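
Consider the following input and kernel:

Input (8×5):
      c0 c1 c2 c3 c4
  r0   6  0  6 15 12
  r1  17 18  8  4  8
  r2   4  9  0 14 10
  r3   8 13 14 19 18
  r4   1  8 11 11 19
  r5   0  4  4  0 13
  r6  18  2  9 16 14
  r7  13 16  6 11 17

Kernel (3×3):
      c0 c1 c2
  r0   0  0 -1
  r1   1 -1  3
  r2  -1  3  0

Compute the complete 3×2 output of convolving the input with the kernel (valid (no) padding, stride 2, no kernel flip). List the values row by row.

40 58
60 61
-15 63

Output[0,0]: The receptive field on the input at this output position is [6 0 6 / 17 18 8 / 4 9 0]. Elementwise product with the kernel and sum: 6·-1 + 17·1 + 18·-1 + 8·3 + 4·-1 + 9·3.
Output[0,1]: The receptive field on the input at this output position is [6 15 12 / 8 4 8 / 0 14 10]. Elementwise product with the kernel and sum: 12·-1 + 8·1 + 4·-1 + 8·3 + 0·-1 + 14·3.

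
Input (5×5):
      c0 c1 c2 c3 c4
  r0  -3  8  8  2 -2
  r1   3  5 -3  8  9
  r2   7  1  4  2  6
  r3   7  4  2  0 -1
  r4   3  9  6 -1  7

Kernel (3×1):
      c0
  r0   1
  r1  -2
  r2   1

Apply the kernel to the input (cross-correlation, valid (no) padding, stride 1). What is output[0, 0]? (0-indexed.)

The receptive field on the input at this output position is [-3 / 3 / 7]. Elementwise product with the kernel and sum: -3·1 + 3·-2 + 7·1.

-2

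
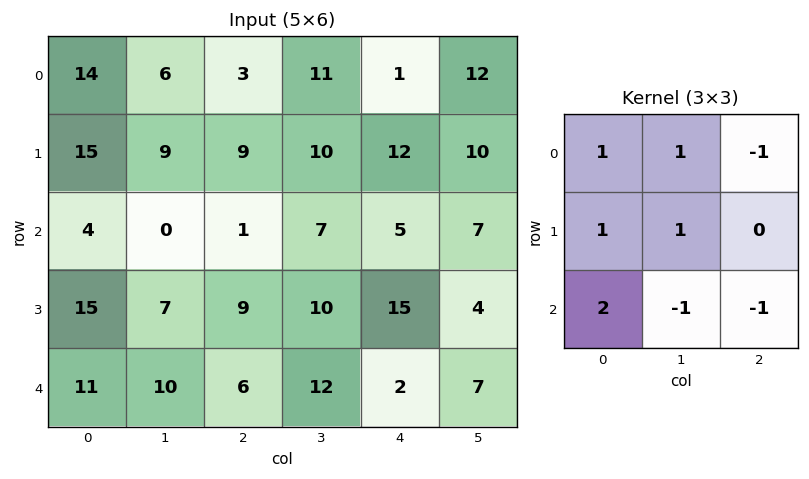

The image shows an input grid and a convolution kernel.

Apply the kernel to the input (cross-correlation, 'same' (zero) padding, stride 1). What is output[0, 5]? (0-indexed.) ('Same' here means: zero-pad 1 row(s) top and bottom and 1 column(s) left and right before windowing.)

The receptive field on the zero-padded input at this output position is [0 0 0 / 1 12 0 / 12 10 0]. Elementwise product with the kernel and sum: 0·1 + 0·1 + 0·-1 + 1·1 + 12·1 + 12·2 + 10·-1 + 0·-1.

27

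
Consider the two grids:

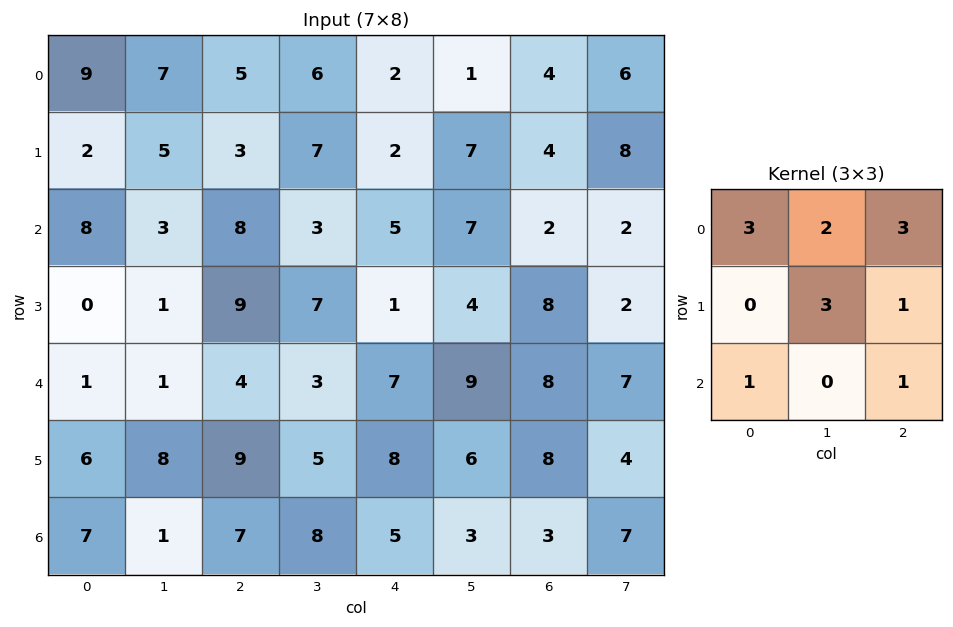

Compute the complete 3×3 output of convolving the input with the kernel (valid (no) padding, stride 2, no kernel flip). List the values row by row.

90 69 52
71 78 70
64 74 97

Output[0,0]: The receptive field on the input at this output position is [9 7 5 / 2 5 3 / 8 3 8]. Elementwise product with the kernel and sum: 9·3 + 7·2 + 5·3 + 5·3 + 3·1 + 8·1 + 8·1.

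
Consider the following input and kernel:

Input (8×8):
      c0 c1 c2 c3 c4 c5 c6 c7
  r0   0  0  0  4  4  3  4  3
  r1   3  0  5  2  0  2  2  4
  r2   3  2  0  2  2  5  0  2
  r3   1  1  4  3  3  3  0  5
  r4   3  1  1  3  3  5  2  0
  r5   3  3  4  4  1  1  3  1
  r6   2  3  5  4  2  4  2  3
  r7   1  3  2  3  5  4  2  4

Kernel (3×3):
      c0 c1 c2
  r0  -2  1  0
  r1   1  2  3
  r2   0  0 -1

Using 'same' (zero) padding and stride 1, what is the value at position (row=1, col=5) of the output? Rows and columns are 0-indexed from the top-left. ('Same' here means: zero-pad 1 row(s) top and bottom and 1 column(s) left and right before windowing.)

5

The receptive field on the zero-padded input at this output position is [4 3 4 / 0 2 2 / 2 5 0]. Elementwise product with the kernel and sum: 4·-2 + 3·1 + 0·1 + 2·2 + 2·3 + 0·-1.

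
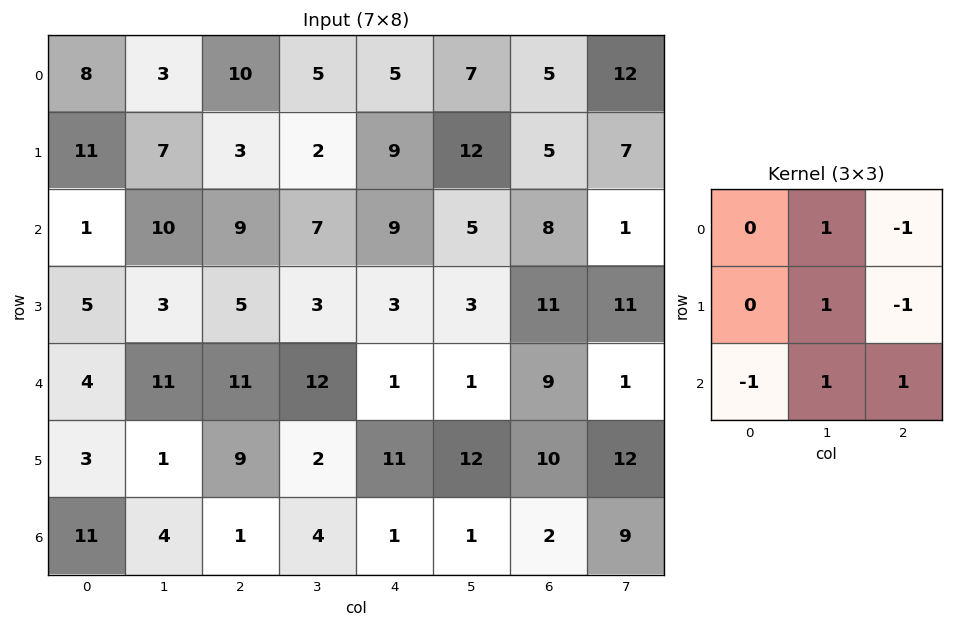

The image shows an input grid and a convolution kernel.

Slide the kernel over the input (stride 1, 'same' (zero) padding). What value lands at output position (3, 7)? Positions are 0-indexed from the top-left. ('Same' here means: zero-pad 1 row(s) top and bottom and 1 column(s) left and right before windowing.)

4

The receptive field on the zero-padded input at this output position is [8 1 0 / 11 11 0 / 9 1 0]. Elementwise product with the kernel and sum: 1·1 + 0·-1 + 11·1 + 0·-1 + 9·-1 + 1·1 + 0·1.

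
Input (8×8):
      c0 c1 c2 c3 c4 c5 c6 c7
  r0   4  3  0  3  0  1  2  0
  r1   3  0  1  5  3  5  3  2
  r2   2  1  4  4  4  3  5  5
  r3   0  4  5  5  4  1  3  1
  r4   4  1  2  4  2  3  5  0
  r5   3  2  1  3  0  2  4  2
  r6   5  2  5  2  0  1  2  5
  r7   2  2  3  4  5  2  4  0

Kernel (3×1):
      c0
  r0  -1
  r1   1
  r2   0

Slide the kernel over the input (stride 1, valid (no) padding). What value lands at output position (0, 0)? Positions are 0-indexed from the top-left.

-1

The receptive field on the input at this output position is [4 / 3 / 2]. Elementwise product with the kernel and sum: 4·-1 + 3·1.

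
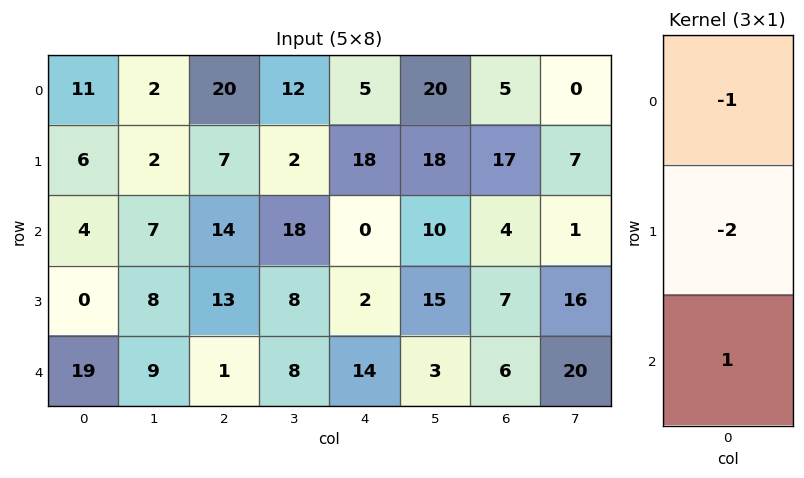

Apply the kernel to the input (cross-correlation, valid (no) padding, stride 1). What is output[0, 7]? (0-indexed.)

-13

The receptive field on the input at this output position is [0 / 7 / 1]. Elementwise product with the kernel and sum: 0·-1 + 7·-2 + 1·1.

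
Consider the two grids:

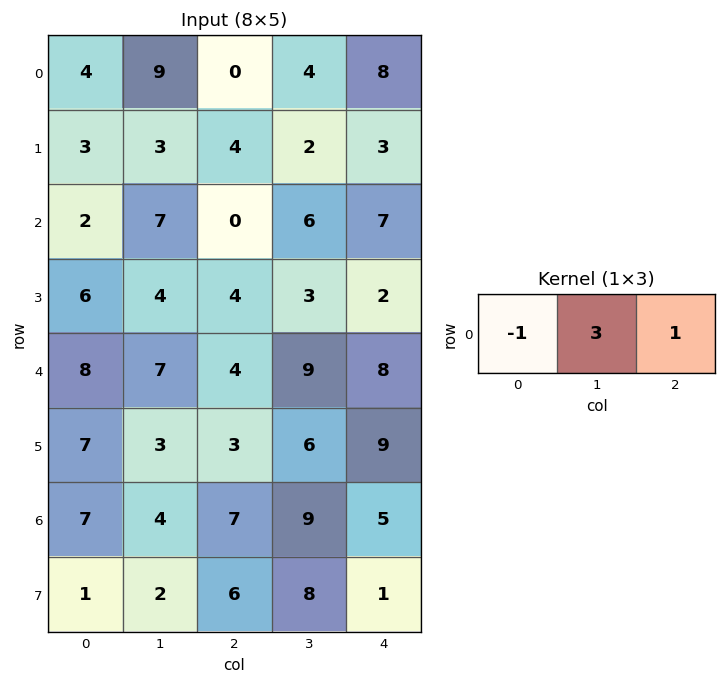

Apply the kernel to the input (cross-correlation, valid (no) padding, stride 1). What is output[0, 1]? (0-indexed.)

-5

The receptive field on the input at this output position is [9 0 4]. Elementwise product with the kernel and sum: 9·-1 + 0·3 + 4·1.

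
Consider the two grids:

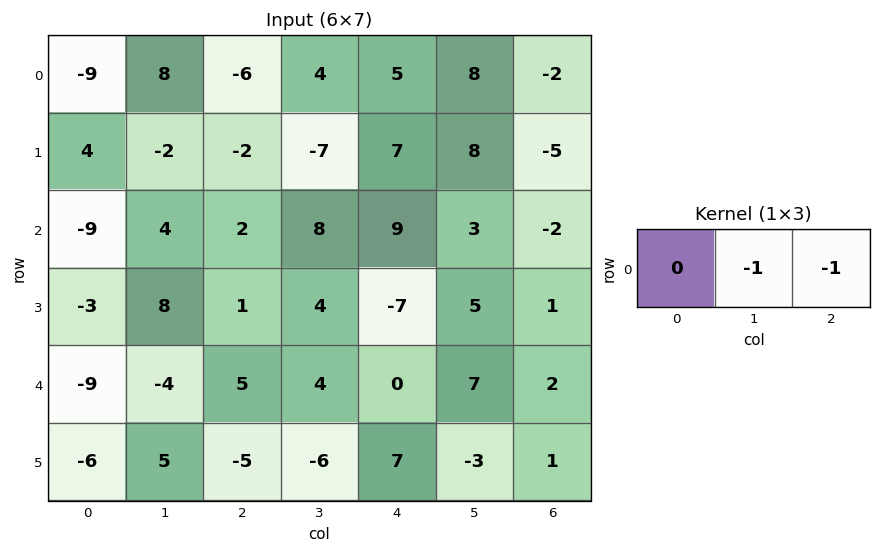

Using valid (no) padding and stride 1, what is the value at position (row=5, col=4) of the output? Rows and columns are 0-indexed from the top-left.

2

The receptive field on the input at this output position is [7 -3 1]. Elementwise product with the kernel and sum: -3·-1 + 1·-1.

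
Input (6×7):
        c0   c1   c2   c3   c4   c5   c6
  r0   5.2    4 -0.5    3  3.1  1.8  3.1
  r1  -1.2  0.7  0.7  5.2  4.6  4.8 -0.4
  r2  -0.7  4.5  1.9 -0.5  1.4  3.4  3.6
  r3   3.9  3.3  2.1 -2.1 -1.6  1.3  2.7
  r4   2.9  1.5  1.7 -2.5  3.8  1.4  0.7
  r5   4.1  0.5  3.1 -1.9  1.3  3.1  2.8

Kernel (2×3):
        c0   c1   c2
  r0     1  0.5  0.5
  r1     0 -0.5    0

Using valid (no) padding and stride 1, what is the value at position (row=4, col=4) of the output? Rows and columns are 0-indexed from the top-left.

The receptive field on the input at this output position is [3.8 1.4 0.7 / 1.3 3.1 2.8]. Elementwise product with the kernel and sum: 3.8·1 + 1.4·0.5 + 0.7·0.5 + 3.1·-0.5.

3.3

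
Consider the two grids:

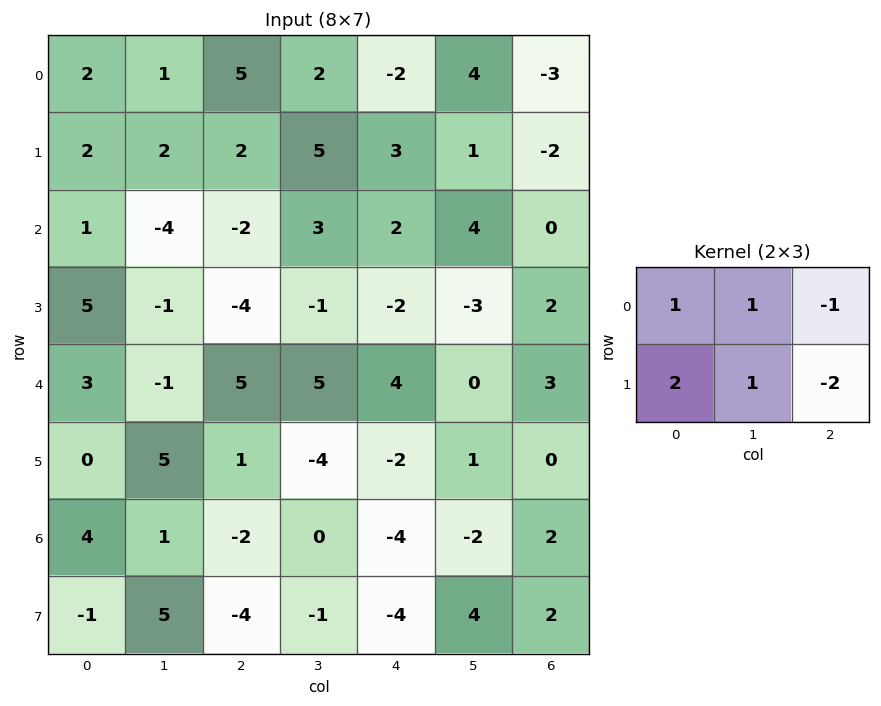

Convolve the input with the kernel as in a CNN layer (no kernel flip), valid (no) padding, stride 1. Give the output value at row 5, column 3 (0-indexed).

-7

The receptive field on the input at this output position is [-4 -2 1 / 0 -4 -2]. Elementwise product with the kernel and sum: -4·1 + -2·1 + 1·-1 + 0·2 + -4·1 + -2·-2.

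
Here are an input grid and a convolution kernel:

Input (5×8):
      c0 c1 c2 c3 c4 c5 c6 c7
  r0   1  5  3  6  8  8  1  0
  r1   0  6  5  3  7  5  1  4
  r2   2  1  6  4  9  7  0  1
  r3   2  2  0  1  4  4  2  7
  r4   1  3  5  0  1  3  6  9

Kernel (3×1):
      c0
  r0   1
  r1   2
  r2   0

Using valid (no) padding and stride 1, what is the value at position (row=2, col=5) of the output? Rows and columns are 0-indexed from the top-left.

The receptive field on the input at this output position is [7 / 4 / 3]. Elementwise product with the kernel and sum: 7·1 + 4·2.

15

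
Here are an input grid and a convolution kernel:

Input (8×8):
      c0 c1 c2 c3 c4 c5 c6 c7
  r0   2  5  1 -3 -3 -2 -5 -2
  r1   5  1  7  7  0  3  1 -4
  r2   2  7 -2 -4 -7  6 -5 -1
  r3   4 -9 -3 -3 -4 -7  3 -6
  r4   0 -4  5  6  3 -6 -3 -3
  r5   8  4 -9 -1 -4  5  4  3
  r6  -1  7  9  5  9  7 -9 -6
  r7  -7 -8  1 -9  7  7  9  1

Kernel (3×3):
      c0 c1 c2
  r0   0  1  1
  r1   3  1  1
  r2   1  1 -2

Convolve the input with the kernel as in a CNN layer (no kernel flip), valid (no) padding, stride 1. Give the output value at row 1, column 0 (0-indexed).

The receptive field on the input at this output position is [5 1 7 / 2 7 -2 / 4 -9 -3]. Elementwise product with the kernel and sum: 1·1 + 7·1 + 2·3 + 7·1 + -2·1 + 4·1 + -9·1 + -3·-2.

20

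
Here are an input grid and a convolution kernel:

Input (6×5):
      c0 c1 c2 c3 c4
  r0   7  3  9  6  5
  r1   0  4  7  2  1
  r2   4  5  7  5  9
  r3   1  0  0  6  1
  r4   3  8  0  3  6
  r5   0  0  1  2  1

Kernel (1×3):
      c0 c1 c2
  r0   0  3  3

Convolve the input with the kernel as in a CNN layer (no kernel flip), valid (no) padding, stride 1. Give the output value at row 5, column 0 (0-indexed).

3

The receptive field on the input at this output position is [0 0 1]. Elementwise product with the kernel and sum: 0·3 + 1·3.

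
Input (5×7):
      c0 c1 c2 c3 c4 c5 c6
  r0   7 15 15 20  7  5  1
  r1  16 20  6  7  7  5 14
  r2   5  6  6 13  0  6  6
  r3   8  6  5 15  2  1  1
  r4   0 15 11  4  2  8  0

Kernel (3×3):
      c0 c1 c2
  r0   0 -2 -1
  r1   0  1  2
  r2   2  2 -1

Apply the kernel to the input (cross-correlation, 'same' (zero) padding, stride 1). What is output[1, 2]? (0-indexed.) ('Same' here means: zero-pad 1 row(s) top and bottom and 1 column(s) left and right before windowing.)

-19

The receptive field on the zero-padded input at this output position is [15 15 20 / 20 6 7 / 6 6 13]. Elementwise product with the kernel and sum: 15·-2 + 20·-1 + 6·1 + 7·2 + 6·2 + 6·2 + 13·-1.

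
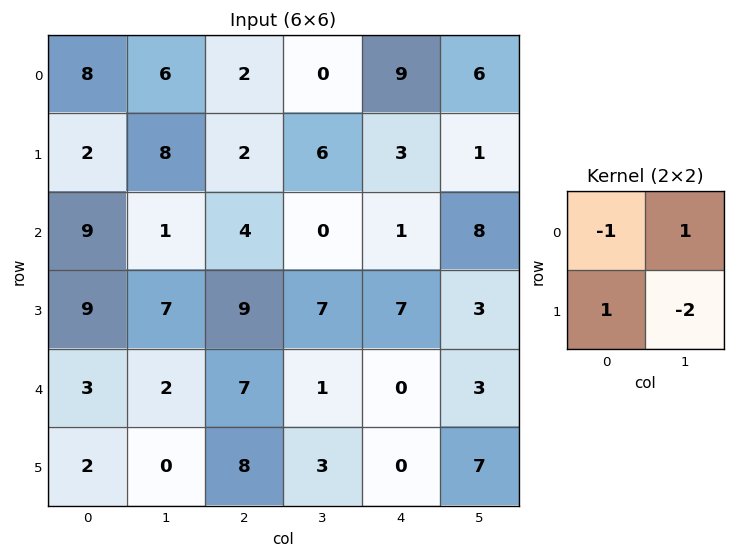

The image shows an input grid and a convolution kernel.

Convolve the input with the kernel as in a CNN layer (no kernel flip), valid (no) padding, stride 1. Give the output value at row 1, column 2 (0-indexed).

The receptive field on the input at this output position is [2 6 / 4 0]. Elementwise product with the kernel and sum: 2·-1 + 6·1 + 4·1 + 0·-2.

8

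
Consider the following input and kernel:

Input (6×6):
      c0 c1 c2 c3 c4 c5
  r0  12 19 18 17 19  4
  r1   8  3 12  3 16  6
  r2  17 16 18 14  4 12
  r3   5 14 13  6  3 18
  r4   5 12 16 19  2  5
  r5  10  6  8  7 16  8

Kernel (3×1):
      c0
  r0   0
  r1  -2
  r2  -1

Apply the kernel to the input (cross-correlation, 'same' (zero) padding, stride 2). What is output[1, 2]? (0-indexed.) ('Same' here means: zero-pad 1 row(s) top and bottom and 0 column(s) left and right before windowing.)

The receptive field on the zero-padded input at this output position is [16 / 4 / 3]. Elementwise product with the kernel and sum: 4·-2 + 3·-1.

-11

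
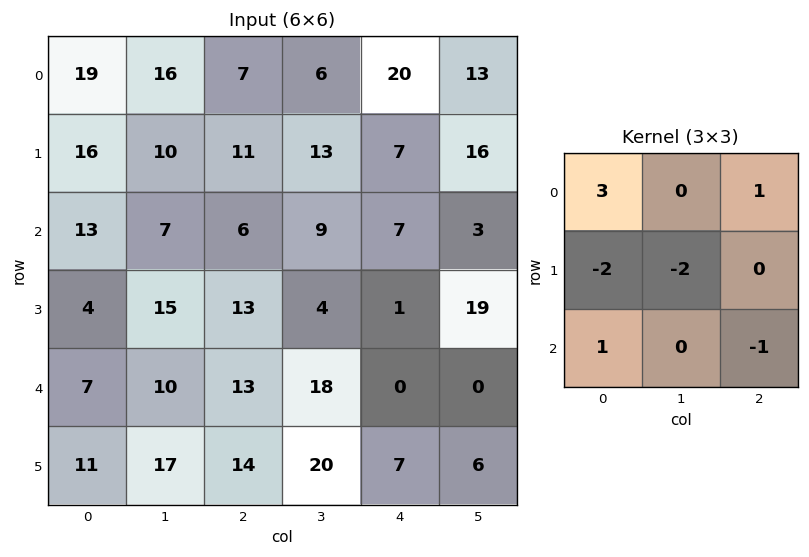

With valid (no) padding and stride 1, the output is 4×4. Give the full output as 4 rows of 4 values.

19 10 -8 -3
10 28 22 8
1 -34 4 38
-12 0 -15 9

Output[0,0]: The receptive field on the input at this output position is [19 16 7 / 16 10 11 / 13 7 6]. Elementwise product with the kernel and sum: 19·3 + 7·1 + 16·-2 + 10·-2 + 13·1 + 6·-1.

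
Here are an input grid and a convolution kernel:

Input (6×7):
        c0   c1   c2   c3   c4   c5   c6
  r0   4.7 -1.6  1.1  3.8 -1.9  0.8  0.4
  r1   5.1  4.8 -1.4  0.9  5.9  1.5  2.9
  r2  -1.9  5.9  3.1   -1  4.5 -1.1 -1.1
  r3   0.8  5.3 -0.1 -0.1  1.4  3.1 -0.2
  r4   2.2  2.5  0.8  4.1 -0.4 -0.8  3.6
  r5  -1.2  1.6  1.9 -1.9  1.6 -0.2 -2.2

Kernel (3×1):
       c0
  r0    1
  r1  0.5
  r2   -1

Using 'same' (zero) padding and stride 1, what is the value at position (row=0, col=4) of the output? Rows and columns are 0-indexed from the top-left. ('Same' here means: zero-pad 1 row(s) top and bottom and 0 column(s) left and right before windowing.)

-6.85

The receptive field on the zero-padded input at this output position is [0 / -1.9 / 5.9]. Elementwise product with the kernel and sum: 0·1 + -1.9·0.5 + 5.9·-1.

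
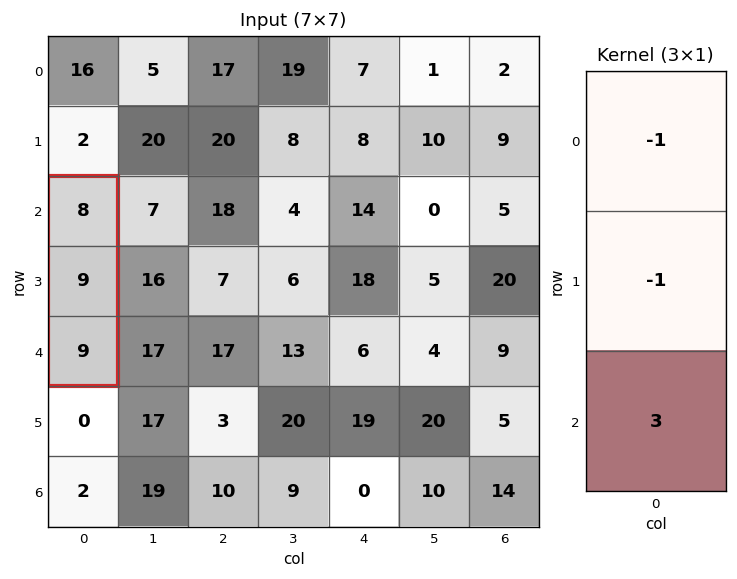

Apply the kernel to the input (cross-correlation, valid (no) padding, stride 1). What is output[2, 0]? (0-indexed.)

The receptive field on the input at this output position is [8 / 9 / 9]. Elementwise product with the kernel and sum: 8·-1 + 9·-1 + 9·3.

10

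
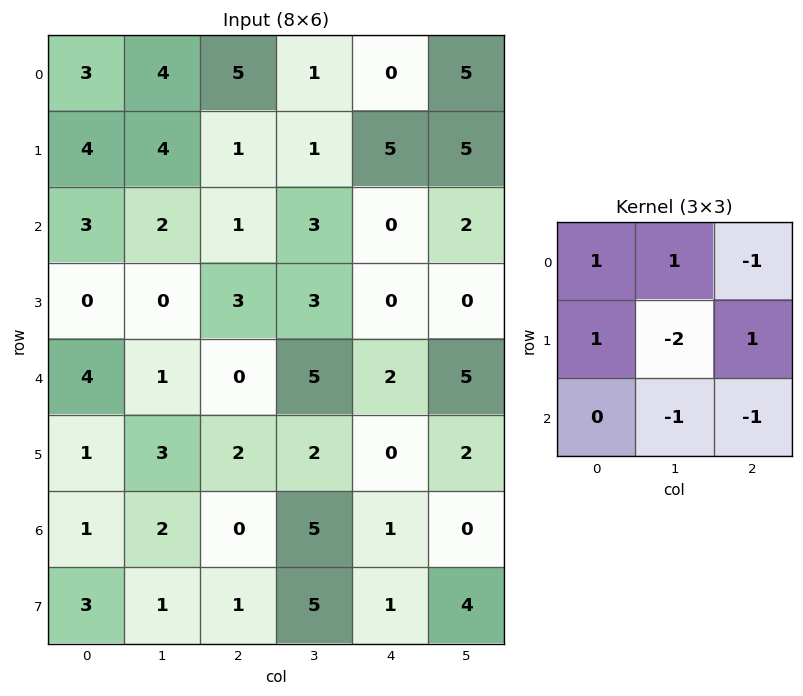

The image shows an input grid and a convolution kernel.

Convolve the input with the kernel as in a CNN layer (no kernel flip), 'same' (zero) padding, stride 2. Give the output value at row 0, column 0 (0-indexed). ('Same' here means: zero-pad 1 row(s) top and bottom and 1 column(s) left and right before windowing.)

The receptive field on the zero-padded input at this output position is [0 0 0 / 0 3 4 / 0 4 4]. Elementwise product with the kernel and sum: 0·1 + 0·1 + 0·-1 + 0·1 + 3·-2 + 4·1 + 4·-1 + 4·-1.

-10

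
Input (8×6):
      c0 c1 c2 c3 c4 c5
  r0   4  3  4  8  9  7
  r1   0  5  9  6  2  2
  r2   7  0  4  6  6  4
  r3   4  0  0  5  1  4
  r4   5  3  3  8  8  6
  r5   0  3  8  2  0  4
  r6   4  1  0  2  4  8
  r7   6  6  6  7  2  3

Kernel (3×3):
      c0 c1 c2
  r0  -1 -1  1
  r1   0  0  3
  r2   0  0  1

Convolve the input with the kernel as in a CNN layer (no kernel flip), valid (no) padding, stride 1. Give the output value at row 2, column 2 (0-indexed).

7

The receptive field on the input at this output position is [4 6 6 / 0 5 1 / 3 8 8]. Elementwise product with the kernel and sum: 4·-1 + 6·-1 + 6·1 + 1·3 + 8·1.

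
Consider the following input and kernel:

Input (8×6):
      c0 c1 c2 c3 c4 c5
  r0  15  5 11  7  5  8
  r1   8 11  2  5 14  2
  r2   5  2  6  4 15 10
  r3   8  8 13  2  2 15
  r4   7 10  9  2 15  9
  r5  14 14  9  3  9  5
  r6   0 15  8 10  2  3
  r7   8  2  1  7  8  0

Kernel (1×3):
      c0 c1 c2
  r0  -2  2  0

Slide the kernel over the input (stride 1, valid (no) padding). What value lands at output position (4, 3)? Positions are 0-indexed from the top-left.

The receptive field on the input at this output position is [2 15 9]. Elementwise product with the kernel and sum: 2·-2 + 15·2.

26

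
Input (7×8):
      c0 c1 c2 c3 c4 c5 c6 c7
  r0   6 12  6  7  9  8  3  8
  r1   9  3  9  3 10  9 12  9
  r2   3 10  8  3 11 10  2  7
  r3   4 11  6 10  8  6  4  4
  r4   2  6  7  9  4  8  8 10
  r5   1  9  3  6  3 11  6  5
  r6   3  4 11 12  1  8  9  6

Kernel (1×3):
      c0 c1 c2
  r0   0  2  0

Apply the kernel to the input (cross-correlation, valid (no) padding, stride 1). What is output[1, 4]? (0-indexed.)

18

The receptive field on the input at this output position is [10 9 12]. Elementwise product with the kernel and sum: 9·2.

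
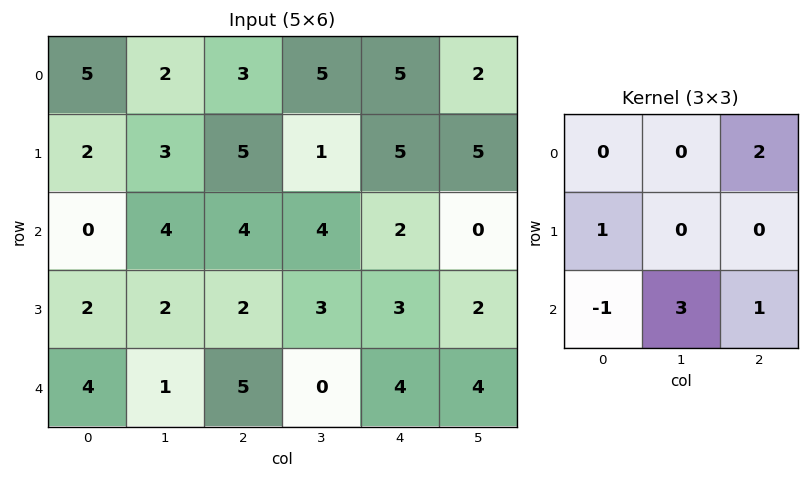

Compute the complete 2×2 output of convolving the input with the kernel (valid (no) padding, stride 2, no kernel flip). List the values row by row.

Output[0,0]: The receptive field on the input at this output position is [5 2 3 / 2 3 5 / 0 4 4]. Elementwise product with the kernel and sum: 3·2 + 2·1 + 0·-1 + 4·3 + 4·1.
Output[0,1]: The receptive field on the input at this output position is [3 5 5 / 5 1 5 / 4 4 2]. Elementwise product with the kernel and sum: 5·2 + 5·1 + 4·-1 + 4·3 + 2·1.

24 25
14 5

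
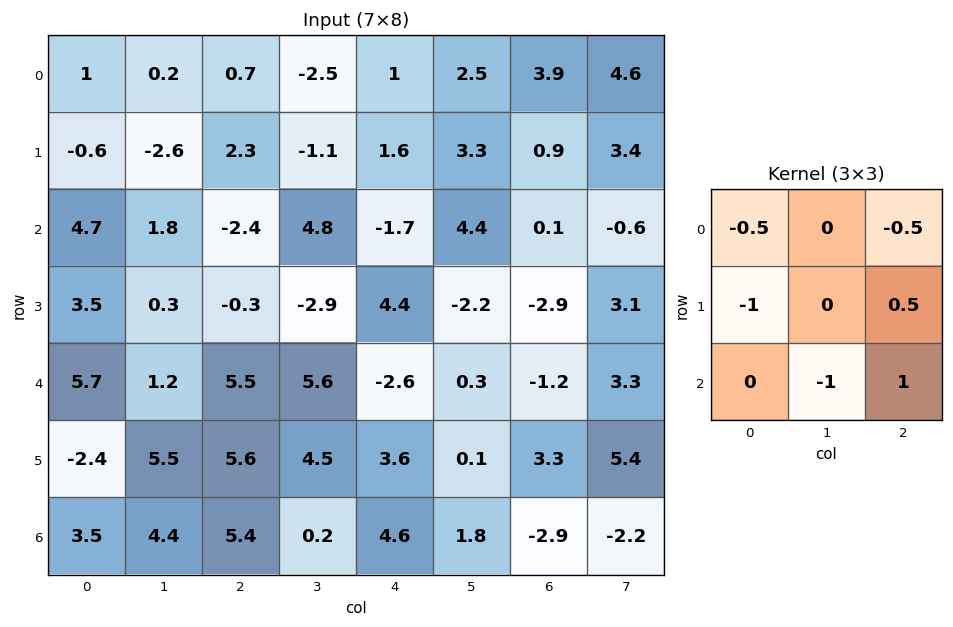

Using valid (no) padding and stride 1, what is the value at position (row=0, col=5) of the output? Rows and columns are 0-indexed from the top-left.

The receptive field on the input at this output position is [2.5 3.9 4.6 / 3.3 0.9 3.4 / 4.4 0.1 -0.6]. Elementwise product with the kernel and sum: 2.5·-0.5 + 4.6·-0.5 + 3.3·-1 + 3.4·0.5 + 0.1·-1 + -0.6·1.

-5.85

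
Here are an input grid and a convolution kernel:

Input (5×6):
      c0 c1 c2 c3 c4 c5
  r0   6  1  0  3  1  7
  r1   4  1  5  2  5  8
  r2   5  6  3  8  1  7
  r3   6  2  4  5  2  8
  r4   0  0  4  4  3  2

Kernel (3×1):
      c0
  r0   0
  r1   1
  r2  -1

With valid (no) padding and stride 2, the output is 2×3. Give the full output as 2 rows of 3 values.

-1 2 4
6 0 -1

Output[0,0]: The receptive field on the input at this output position is [6 / 4 / 5]. Elementwise product with the kernel and sum: 4·1 + 5·-1.
Output[0,1]: The receptive field on the input at this output position is [0 / 5 / 3]. Elementwise product with the kernel and sum: 5·1 + 3·-1.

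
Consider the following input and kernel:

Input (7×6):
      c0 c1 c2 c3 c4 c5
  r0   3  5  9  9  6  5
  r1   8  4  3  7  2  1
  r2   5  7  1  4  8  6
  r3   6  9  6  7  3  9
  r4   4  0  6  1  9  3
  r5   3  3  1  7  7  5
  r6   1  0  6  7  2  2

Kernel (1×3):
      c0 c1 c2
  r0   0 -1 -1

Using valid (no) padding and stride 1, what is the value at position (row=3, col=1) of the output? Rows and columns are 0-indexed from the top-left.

-13

The receptive field on the input at this output position is [9 6 7]. Elementwise product with the kernel and sum: 6·-1 + 7·-1.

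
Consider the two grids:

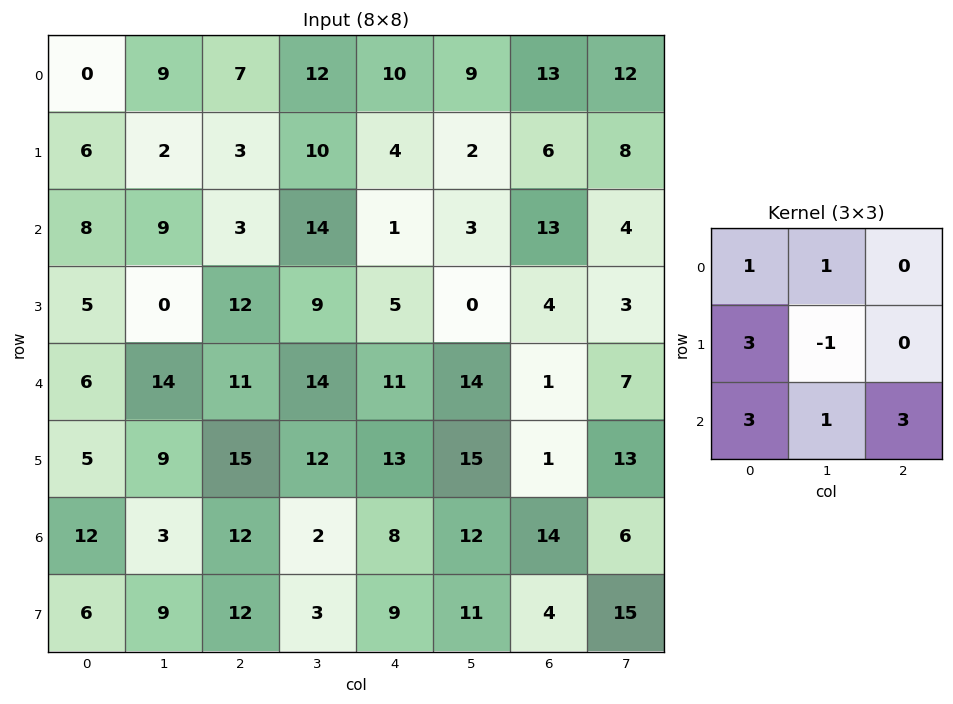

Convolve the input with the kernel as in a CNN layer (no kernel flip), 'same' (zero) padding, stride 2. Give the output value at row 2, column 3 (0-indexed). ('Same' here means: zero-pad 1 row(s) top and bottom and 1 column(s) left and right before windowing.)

The receptive field on the zero-padded input at this output position is [0 4 3 / 14 1 7 / 15 1 13]. Elementwise product with the kernel and sum: 0·1 + 4·1 + 14·3 + 1·-1 + 15·3 + 1·1 + 13·3.

130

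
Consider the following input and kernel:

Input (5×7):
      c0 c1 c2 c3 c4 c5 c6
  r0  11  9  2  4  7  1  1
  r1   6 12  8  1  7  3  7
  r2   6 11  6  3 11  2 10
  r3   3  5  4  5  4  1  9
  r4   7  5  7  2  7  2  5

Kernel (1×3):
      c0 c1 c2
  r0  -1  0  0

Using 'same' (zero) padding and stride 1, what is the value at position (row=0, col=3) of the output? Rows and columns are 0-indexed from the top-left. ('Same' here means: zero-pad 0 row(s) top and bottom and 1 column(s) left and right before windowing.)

-2

The receptive field on the zero-padded input at this output position is [2 4 7]. Elementwise product with the kernel and sum: 2·-1.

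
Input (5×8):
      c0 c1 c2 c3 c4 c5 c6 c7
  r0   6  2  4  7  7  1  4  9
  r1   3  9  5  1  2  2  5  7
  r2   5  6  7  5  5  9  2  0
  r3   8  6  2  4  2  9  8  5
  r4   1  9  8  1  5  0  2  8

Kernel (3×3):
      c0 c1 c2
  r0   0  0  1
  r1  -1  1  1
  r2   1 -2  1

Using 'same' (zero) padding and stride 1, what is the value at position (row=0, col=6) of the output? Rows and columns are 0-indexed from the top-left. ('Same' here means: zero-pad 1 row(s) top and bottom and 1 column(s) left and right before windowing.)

11

The receptive field on the zero-padded input at this output position is [0 0 0 / 1 4 9 / 2 5 7]. Elementwise product with the kernel and sum: 0·1 + 1·-1 + 4·1 + 9·1 + 2·1 + 5·-2 + 7·1.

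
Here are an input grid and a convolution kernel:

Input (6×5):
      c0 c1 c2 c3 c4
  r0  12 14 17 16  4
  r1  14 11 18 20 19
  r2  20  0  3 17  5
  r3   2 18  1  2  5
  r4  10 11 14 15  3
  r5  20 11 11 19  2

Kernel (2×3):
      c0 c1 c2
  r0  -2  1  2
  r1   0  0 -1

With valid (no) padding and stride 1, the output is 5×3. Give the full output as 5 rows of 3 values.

6 1 -29
16 19 17
-35 35 16
2 -46 7
8 3 -9

Output[0,0]: The receptive field on the input at this output position is [12 14 17 / 14 11 18]. Elementwise product with the kernel and sum: 12·-2 + 14·1 + 17·2 + 18·-1.
Output[0,1]: The receptive field on the input at this output position is [14 17 16 / 11 18 20]. Elementwise product with the kernel and sum: 14·-2 + 17·1 + 16·2 + 20·-1.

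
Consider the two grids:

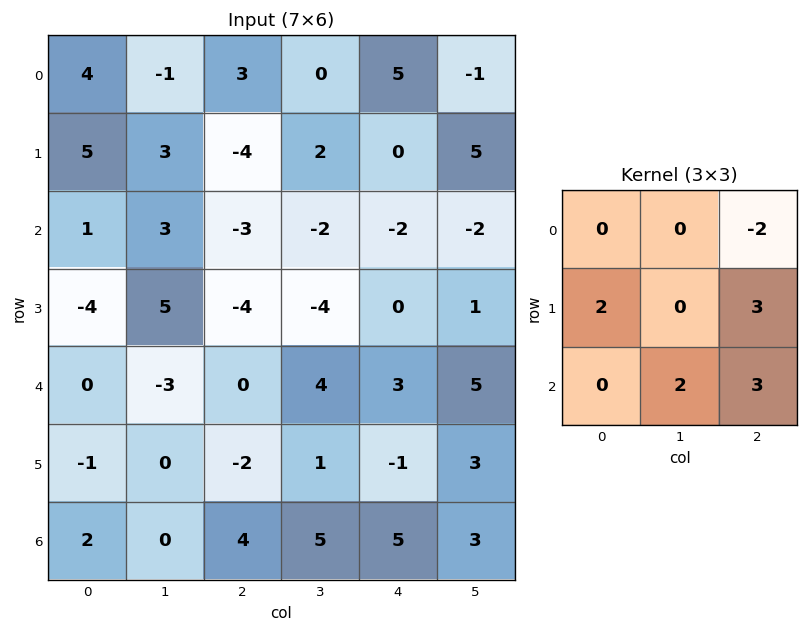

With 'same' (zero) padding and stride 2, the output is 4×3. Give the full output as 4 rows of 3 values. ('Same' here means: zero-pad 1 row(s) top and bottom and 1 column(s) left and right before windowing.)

16 -4 12
10 -24 -17
-21 13 28
0 13 13

Output[0,0]: The receptive field on the zero-padded input at this output position is [0 0 0 / 0 4 -1 / 0 5 3]. Elementwise product with the kernel and sum: 0·-2 + 0·2 + -1·3 + 5·2 + 3·3.
Output[0,1]: The receptive field on the zero-padded input at this output position is [0 0 0 / -1 3 0 / 3 -4 2]. Elementwise product with the kernel and sum: 0·-2 + -1·2 + 0·3 + -4·2 + 2·3.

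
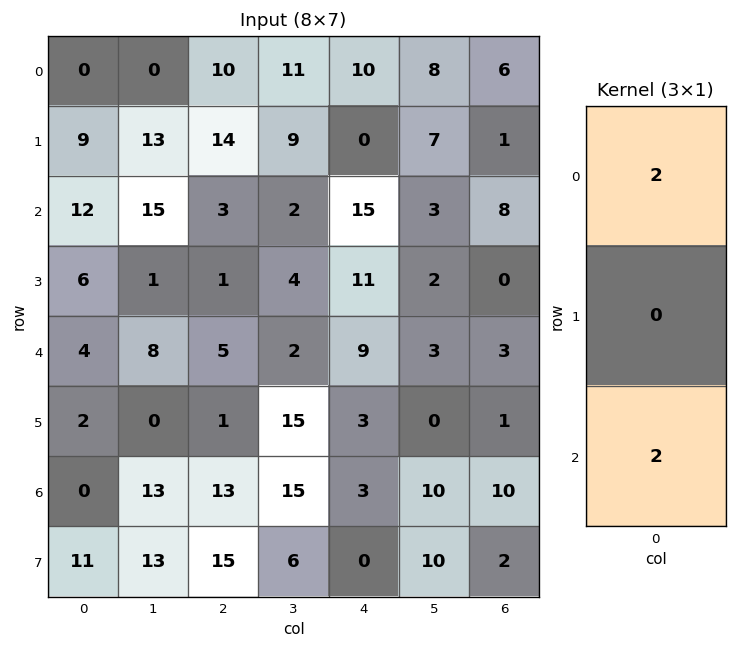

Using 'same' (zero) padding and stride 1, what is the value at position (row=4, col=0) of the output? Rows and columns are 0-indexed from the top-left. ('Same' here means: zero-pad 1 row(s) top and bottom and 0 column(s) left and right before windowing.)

The receptive field on the zero-padded input at this output position is [6 / 4 / 2]. Elementwise product with the kernel and sum: 6·2 + 2·2.

16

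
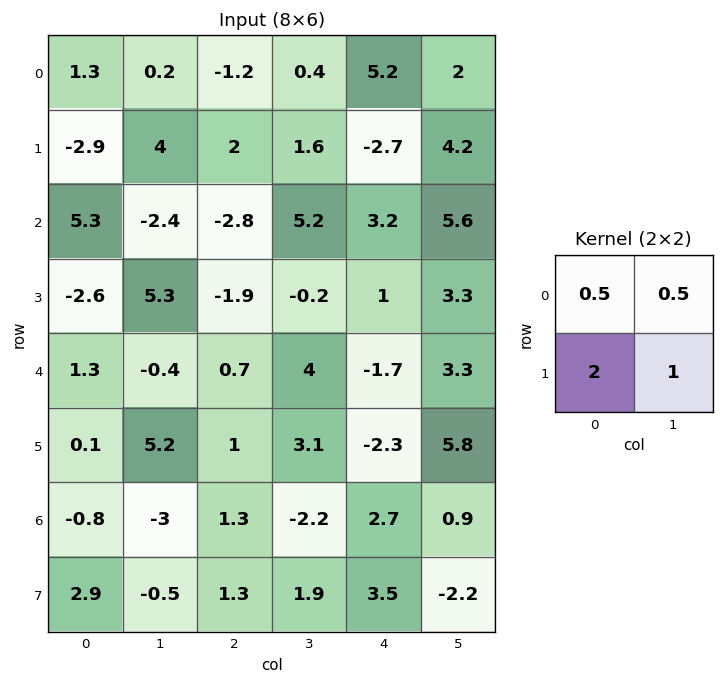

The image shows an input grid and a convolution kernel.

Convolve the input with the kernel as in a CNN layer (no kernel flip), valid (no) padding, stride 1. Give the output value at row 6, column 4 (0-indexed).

6.6

The receptive field on the input at this output position is [2.7 0.9 / 3.5 -2.2]. Elementwise product with the kernel and sum: 2.7·0.5 + 0.9·0.5 + 3.5·2 + -2.2·1.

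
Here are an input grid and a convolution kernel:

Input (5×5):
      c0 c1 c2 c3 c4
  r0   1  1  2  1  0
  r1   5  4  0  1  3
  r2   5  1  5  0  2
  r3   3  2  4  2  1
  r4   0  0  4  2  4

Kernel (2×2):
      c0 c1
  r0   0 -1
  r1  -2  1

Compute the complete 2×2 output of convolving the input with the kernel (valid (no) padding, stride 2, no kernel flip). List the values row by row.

-7 0
-5 -6

Output[0,0]: The receptive field on the input at this output position is [1 1 / 5 4]. Elementwise product with the kernel and sum: 1·-1 + 5·-2 + 4·1.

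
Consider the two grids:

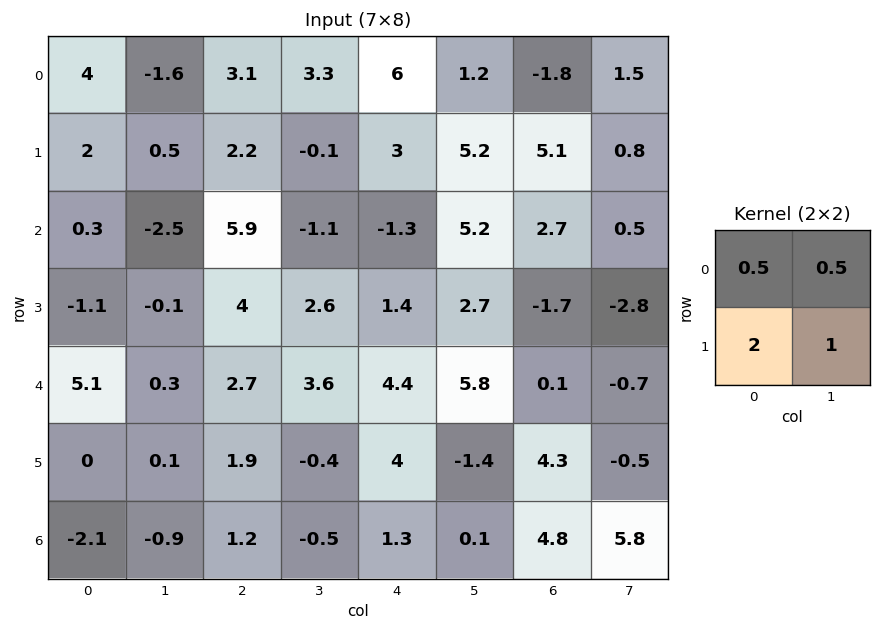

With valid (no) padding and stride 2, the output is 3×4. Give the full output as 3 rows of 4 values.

Output[0,0]: The receptive field on the input at this output position is [4 -1.6 / 2 0.5]. Elementwise product with the kernel and sum: 4·0.5 + -1.6·0.5 + 2·2 + 0.5·1.

5.7 7.5 14.8 10.85
-3.4 13 7.45 -4.6
2.8 6.55 11.7 7.8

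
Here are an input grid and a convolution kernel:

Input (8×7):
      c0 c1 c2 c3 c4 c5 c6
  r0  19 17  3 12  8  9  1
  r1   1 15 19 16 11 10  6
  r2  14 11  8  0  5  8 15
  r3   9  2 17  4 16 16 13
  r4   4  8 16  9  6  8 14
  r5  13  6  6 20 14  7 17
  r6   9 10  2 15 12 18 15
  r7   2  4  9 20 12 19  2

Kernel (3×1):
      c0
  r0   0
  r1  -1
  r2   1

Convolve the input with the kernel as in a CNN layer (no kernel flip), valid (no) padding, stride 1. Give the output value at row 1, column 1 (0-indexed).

The receptive field on the input at this output position is [15 / 11 / 2]. Elementwise product with the kernel and sum: 11·-1 + 2·1.

-9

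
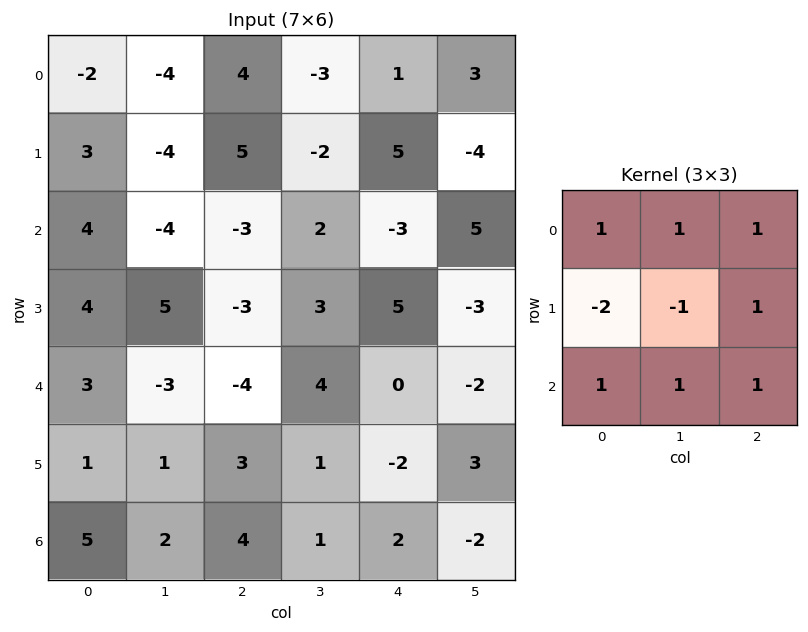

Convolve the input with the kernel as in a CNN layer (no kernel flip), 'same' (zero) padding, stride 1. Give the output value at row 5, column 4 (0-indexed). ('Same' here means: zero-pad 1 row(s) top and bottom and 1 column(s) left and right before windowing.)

6

The receptive field on the zero-padded input at this output position is [4 0 -2 / 1 -2 3 / 1 2 -2]. Elementwise product with the kernel and sum: 4·1 + 0·1 + -2·1 + 1·-2 + -2·-1 + 3·1 + 1·1 + 2·1 + -2·1.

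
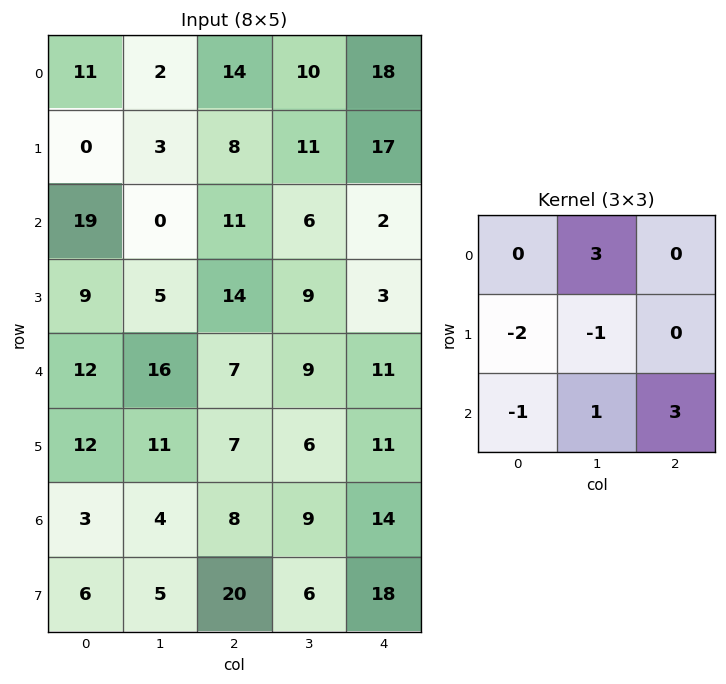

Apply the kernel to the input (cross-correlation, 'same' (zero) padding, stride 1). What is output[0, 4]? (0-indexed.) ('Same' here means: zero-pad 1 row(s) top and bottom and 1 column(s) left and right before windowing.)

-32

The receptive field on the zero-padded input at this output position is [0 0 0 / 10 18 0 / 11 17 0]. Elementwise product with the kernel and sum: 0·3 + 10·-2 + 18·-1 + 11·-1 + 17·1 + 0·3.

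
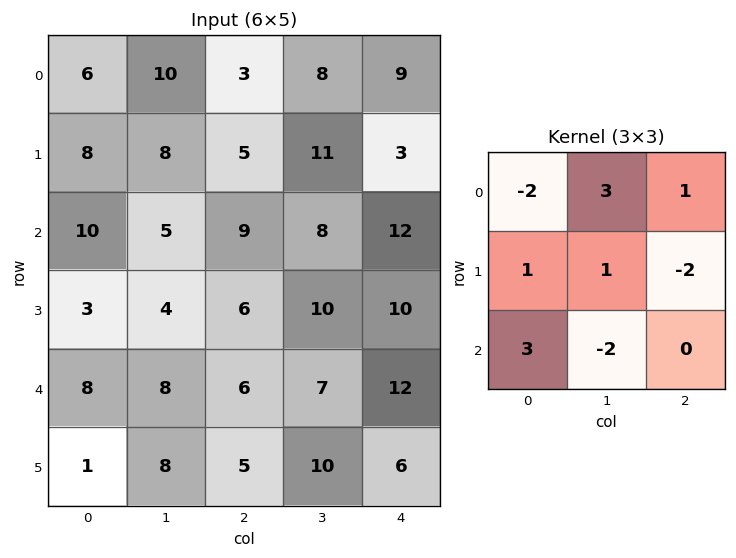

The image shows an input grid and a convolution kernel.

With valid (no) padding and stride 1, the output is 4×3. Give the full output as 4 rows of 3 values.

Output[0,0]: The receptive field on the input at this output position is [6 10 3 / 8 8 5 / 10 5 9]. Elementwise product with the kernel and sum: 6·-2 + 10·3 + 3·1 + 8·1 + 8·1 + 5·-2 + 10·3 + 5·-2.

47 -15 48
11 8 17
7 27 18
3 34 12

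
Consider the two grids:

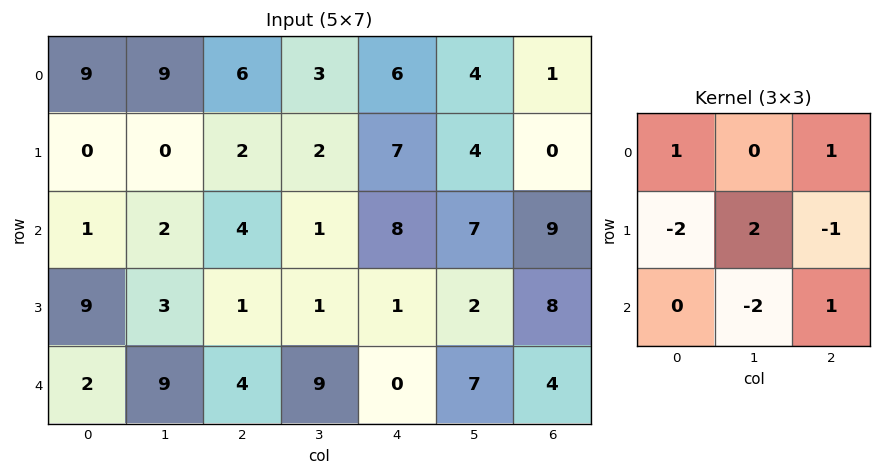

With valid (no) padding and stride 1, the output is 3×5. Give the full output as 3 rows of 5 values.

Output[0,0]: The receptive field on the input at this output position is [9 9 6 / 0 0 2 / 1 2 4]. Elementwise product with the kernel and sum: 9·1 + 6·1 + 0·-2 + 0·2 + 2·-1 + 2·-2 + 4·1.

13 7 11 4 -4
-5 4 -6 13 0
-22 -1 -7 13 1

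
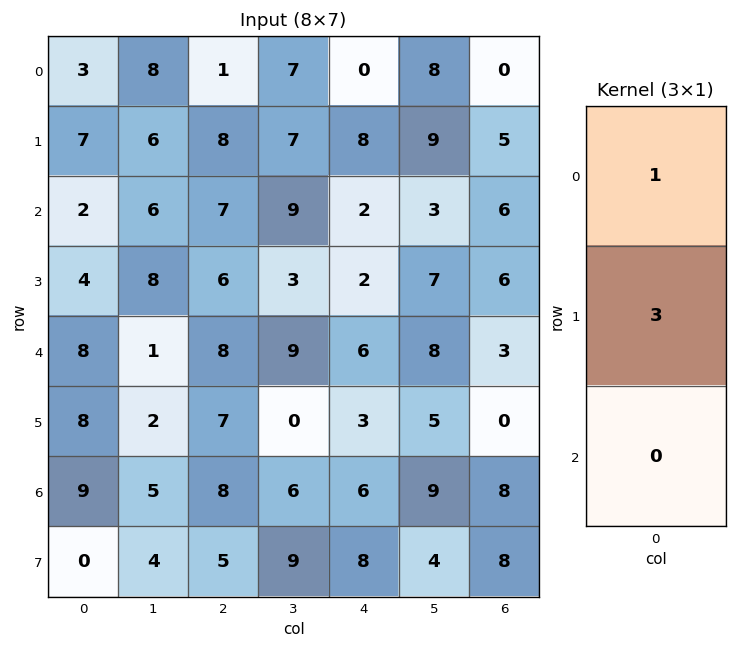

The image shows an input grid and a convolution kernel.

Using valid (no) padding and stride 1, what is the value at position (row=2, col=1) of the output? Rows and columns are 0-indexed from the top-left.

The receptive field on the input at this output position is [6 / 8 / 1]. Elementwise product with the kernel and sum: 6·1 + 8·3.

30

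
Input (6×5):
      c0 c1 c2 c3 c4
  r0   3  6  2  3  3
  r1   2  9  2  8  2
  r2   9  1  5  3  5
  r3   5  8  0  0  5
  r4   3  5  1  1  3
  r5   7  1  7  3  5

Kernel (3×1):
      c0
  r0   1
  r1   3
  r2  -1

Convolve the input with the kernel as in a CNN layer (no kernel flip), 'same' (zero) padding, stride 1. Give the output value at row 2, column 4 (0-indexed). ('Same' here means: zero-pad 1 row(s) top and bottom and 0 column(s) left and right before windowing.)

The receptive field on the zero-padded input at this output position is [2 / 5 / 5]. Elementwise product with the kernel and sum: 2·1 + 5·3 + 5·-1.

12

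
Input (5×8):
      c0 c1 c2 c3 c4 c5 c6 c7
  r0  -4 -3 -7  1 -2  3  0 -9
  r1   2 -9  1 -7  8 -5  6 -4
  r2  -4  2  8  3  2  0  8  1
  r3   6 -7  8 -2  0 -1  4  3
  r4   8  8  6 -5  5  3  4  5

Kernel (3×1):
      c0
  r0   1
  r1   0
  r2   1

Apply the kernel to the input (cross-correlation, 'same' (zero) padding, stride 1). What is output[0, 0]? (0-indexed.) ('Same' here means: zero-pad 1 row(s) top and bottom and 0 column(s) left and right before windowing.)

The receptive field on the zero-padded input at this output position is [0 / -4 / 2]. Elementwise product with the kernel and sum: 0·1 + 2·1.

2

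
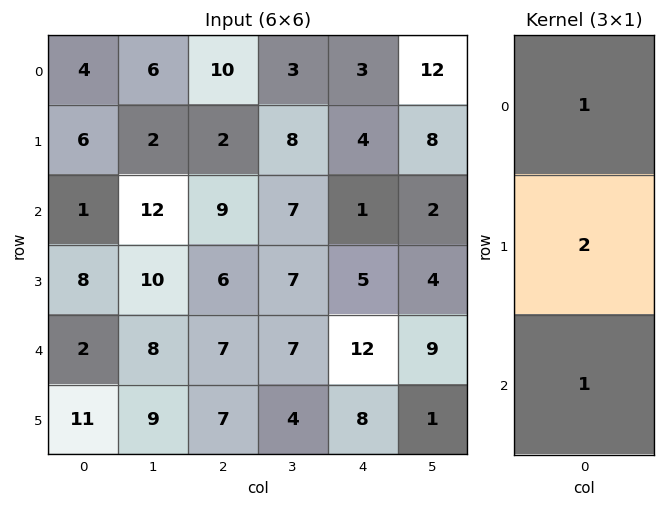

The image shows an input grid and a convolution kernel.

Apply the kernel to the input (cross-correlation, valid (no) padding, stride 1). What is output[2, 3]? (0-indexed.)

28

The receptive field on the input at this output position is [7 / 7 / 7]. Elementwise product with the kernel and sum: 7·1 + 7·2 + 7·1.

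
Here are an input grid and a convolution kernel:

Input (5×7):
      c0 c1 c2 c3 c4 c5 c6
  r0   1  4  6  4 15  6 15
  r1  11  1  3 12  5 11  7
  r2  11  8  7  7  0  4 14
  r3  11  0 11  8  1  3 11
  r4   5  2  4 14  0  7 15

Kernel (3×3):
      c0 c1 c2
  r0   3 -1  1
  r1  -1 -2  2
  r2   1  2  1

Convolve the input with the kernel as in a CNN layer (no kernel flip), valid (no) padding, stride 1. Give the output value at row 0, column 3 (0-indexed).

14

The receptive field on the input at this output position is [4 15 6 / 12 5 11 / 7 0 4]. Elementwise product with the kernel and sum: 4·3 + 15·-1 + 6·1 + 12·-1 + 5·-2 + 11·2 + 7·1 + 0·2 + 4·1.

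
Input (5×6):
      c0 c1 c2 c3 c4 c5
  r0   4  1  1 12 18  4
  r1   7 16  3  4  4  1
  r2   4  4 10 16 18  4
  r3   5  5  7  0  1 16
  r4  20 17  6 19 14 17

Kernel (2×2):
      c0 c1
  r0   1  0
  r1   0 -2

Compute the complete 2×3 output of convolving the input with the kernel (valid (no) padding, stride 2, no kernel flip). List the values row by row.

Output[0,0]: The receptive field on the input at this output position is [4 1 / 7 16]. Elementwise product with the kernel and sum: 4·1 + 16·-2.

-28 -7 16
-6 10 -14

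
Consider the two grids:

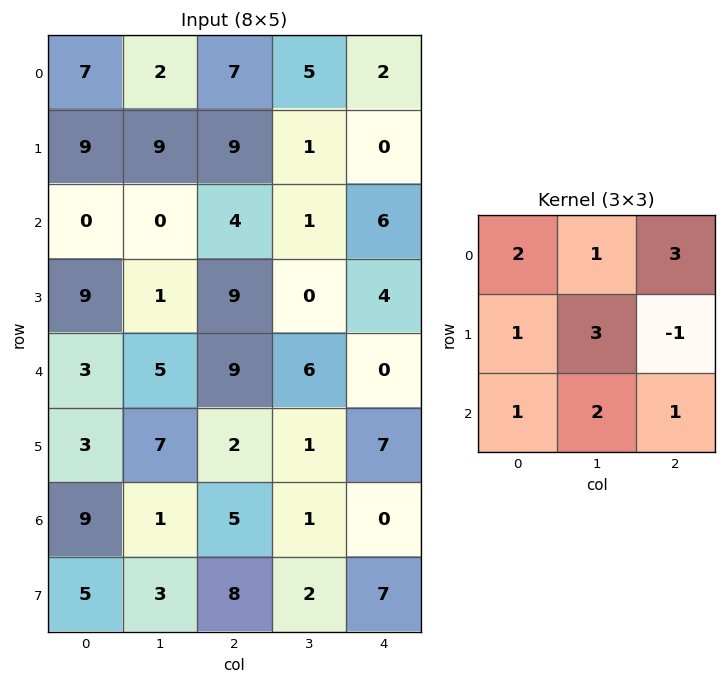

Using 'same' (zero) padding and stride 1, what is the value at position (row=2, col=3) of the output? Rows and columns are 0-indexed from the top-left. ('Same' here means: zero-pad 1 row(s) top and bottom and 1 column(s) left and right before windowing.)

The receptive field on the zero-padded input at this output position is [9 1 0 / 4 1 6 / 9 0 4]. Elementwise product with the kernel and sum: 9·2 + 1·1 + 0·3 + 4·1 + 1·3 + 6·-1 + 9·1 + 0·2 + 4·1.

33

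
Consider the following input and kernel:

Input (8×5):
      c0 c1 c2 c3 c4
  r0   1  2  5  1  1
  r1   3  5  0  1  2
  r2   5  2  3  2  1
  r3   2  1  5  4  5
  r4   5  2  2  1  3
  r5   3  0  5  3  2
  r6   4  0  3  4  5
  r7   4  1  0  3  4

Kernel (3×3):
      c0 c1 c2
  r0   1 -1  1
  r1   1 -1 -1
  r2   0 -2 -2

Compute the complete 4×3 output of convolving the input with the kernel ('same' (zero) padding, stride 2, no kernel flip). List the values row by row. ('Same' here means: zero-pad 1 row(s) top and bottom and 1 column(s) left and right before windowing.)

-19 -6 -4
-11 -15 -10
-14 -17 -7
-17 -15 -8

Output[0,0]: The receptive field on the zero-padded input at this output position is [0 0 0 / 0 1 2 / 0 3 5]. Elementwise product with the kernel and sum: 0·1 + 0·-1 + 0·1 + 0·1 + 1·-1 + 2·-1 + 3·-2 + 5·-2.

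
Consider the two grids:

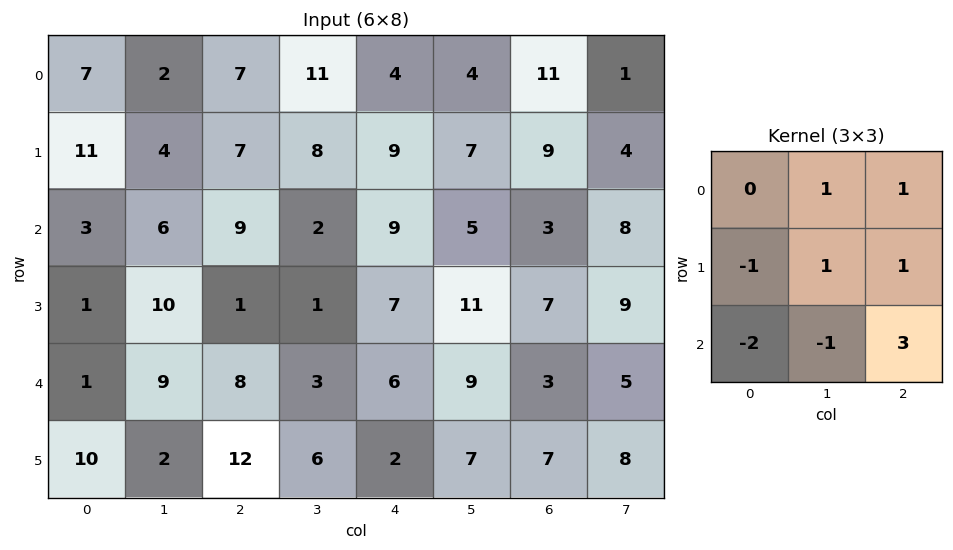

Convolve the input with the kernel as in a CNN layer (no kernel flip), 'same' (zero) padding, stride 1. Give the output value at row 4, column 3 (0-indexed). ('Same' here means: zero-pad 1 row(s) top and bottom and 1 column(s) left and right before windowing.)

The receptive field on the zero-padded input at this output position is [1 1 7 / 8 3 6 / 12 6 2]. Elementwise product with the kernel and sum: 1·1 + 7·1 + 8·-1 + 3·1 + 6·1 + 12·-2 + 6·-1 + 2·3.

-15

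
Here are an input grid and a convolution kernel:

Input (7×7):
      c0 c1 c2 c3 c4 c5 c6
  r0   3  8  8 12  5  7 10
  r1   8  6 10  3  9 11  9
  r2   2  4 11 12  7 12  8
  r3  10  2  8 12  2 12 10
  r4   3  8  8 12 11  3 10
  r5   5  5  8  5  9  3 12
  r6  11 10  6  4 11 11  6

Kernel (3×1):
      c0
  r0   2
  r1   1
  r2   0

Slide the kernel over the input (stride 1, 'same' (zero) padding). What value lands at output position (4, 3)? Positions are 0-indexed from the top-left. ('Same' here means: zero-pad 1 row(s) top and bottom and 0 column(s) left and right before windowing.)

The receptive field on the zero-padded input at this output position is [12 / 12 / 5]. Elementwise product with the kernel and sum: 12·2 + 12·1.

36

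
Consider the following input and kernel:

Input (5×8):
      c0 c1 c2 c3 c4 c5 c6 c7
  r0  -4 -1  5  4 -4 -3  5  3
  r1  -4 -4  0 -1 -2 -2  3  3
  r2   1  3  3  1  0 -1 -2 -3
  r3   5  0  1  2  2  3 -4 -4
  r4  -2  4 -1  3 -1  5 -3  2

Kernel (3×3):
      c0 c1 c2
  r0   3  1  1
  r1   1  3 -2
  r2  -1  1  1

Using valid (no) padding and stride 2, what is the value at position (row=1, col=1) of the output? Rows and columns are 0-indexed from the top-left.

The receptive field on the input at this output position is [3 1 0 / 1 2 2 / -1 3 -1]. Elementwise product with the kernel and sum: 3·3 + 1·1 + 0·1 + 1·1 + 2·3 + 2·-2 + -1·-1 + 3·1 + -1·1.

16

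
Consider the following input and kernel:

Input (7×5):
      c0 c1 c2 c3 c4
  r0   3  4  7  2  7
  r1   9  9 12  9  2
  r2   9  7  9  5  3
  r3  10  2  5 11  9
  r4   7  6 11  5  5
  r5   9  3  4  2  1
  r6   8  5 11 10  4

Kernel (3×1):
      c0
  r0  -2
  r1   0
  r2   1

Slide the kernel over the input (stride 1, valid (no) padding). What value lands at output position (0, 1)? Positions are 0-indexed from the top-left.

-1

The receptive field on the input at this output position is [4 / 9 / 7]. Elementwise product with the kernel and sum: 4·-2 + 7·1.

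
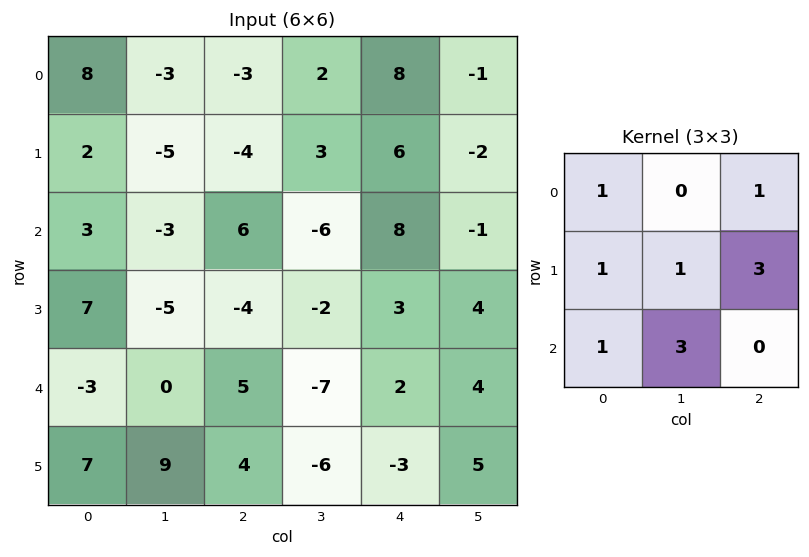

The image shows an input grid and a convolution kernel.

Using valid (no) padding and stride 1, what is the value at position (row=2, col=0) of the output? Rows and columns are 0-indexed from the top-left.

The receptive field on the input at this output position is [3 -3 6 / 7 -5 -4 / -3 0 5]. Elementwise product with the kernel and sum: 3·1 + 6·1 + 7·1 + -5·1 + -4·3 + -3·1 + 0·3.

-4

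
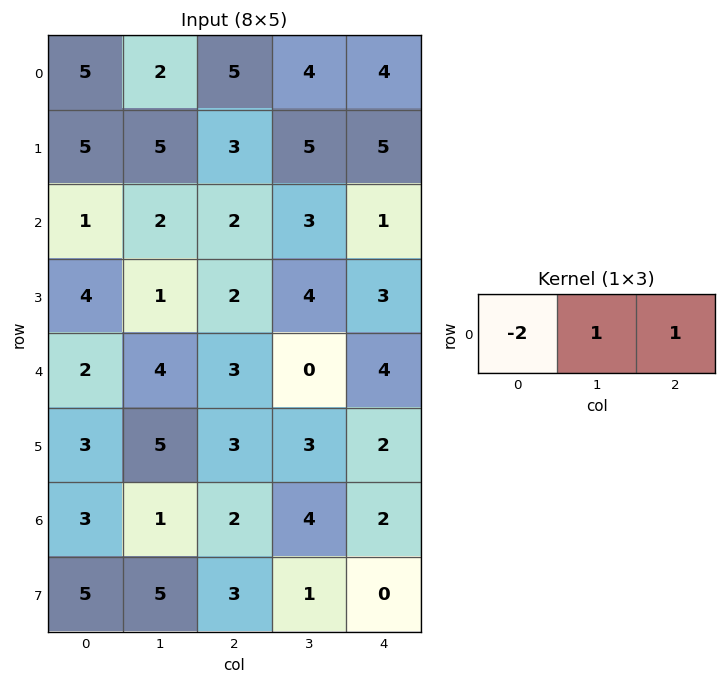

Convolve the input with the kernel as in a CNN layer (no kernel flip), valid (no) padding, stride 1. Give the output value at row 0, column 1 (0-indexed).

5

The receptive field on the input at this output position is [2 5 4]. Elementwise product with the kernel and sum: 2·-2 + 5·1 + 4·1.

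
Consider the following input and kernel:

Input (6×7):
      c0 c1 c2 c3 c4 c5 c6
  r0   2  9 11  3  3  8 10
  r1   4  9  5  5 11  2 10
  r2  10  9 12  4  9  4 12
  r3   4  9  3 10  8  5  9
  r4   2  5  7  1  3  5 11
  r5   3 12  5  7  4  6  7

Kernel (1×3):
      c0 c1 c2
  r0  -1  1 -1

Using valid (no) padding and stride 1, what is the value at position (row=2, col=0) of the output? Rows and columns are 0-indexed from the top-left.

-13

The receptive field on the input at this output position is [10 9 12]. Elementwise product with the kernel and sum: 10·-1 + 9·1 + 12·-1.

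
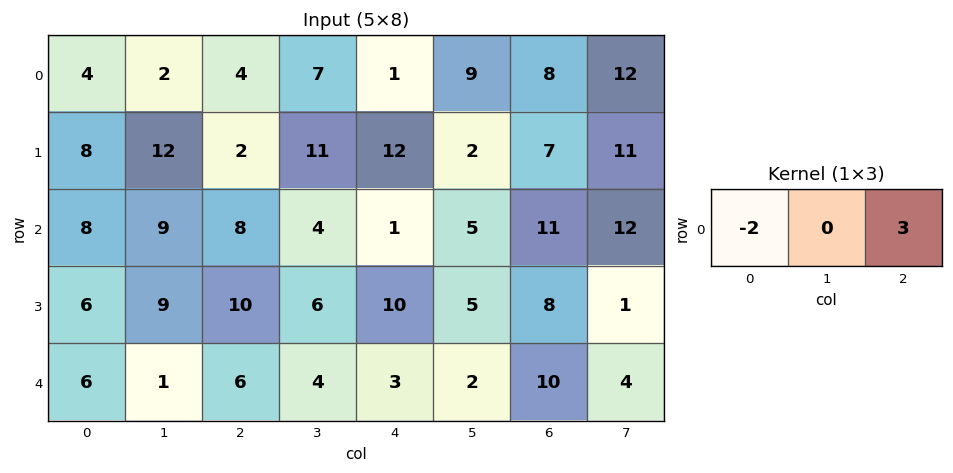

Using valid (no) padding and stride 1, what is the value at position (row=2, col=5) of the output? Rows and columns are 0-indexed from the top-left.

The receptive field on the input at this output position is [5 11 12]. Elementwise product with the kernel and sum: 5·-2 + 12·3.

26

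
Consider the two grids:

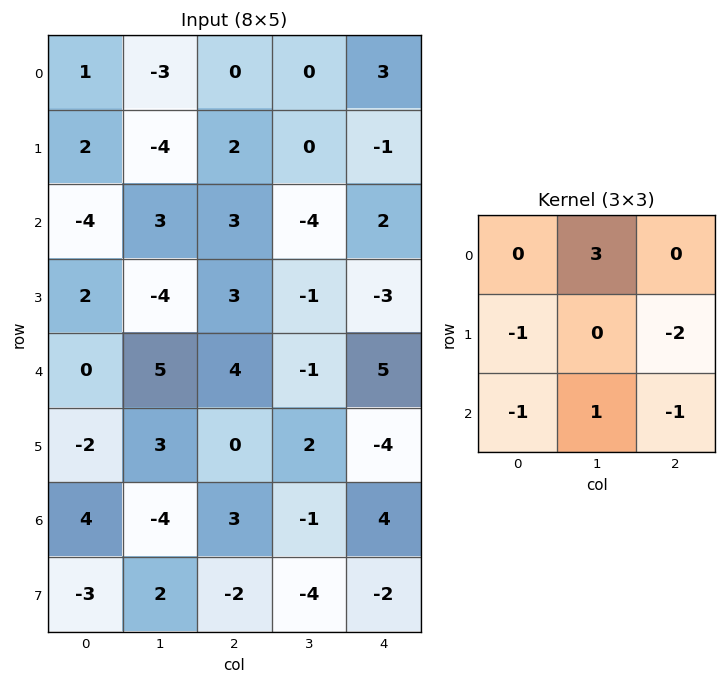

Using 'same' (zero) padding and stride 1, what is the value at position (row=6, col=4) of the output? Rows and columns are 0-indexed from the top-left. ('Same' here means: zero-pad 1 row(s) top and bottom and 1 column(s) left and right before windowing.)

-9

The receptive field on the zero-padded input at this output position is [2 -4 0 / -1 4 0 / -4 -2 0]. Elementwise product with the kernel and sum: -4·3 + -1·-1 + 0·-2 + -4·-1 + -2·1 + 0·-1.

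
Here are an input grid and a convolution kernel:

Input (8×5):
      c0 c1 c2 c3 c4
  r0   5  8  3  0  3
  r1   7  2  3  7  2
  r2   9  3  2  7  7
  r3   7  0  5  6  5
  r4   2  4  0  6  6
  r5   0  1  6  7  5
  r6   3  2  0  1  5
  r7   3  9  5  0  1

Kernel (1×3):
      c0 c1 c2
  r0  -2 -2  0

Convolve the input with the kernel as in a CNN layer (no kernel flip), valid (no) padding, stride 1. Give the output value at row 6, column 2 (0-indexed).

-2

The receptive field on the input at this output position is [0 1 5]. Elementwise product with the kernel and sum: 0·-2 + 1·-2.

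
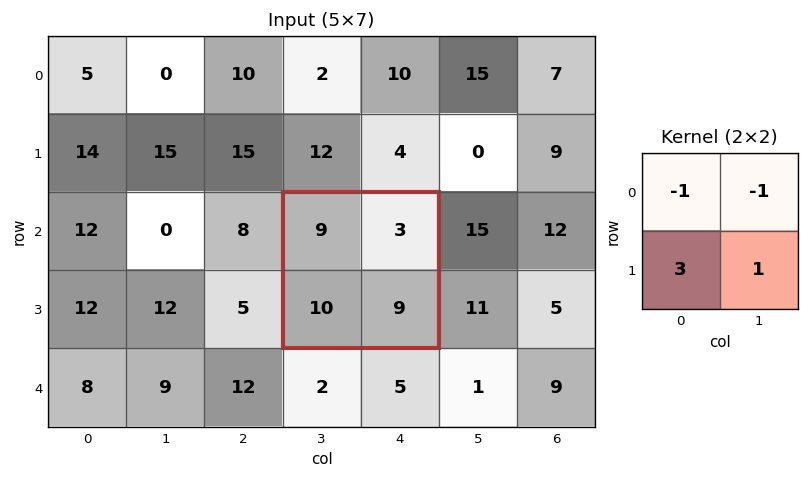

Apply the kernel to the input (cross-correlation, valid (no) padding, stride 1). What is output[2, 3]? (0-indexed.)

The receptive field on the input at this output position is [9 3 / 10 9]. Elementwise product with the kernel and sum: 9·-1 + 3·-1 + 10·3 + 9·1.

27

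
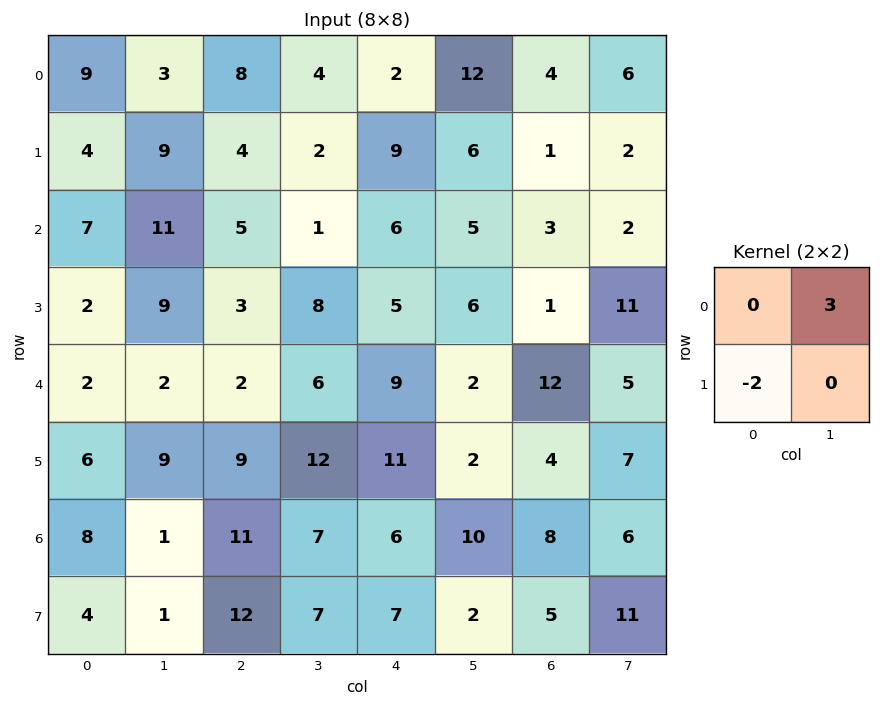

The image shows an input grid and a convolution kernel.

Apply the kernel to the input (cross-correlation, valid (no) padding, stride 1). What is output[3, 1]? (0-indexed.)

The receptive field on the input at this output position is [9 3 / 2 2]. Elementwise product with the kernel and sum: 3·3 + 2·-2.

5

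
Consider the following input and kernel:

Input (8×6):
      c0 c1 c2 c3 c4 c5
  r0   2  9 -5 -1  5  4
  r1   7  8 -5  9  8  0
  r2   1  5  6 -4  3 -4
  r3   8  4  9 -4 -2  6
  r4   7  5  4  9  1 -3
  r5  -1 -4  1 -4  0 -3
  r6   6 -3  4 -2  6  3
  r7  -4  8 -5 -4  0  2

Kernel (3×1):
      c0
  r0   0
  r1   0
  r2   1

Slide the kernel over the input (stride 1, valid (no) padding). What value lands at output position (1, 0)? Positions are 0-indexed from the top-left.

8

The receptive field on the input at this output position is [7 / 1 / 8]. Elementwise product with the kernel and sum: 8·1.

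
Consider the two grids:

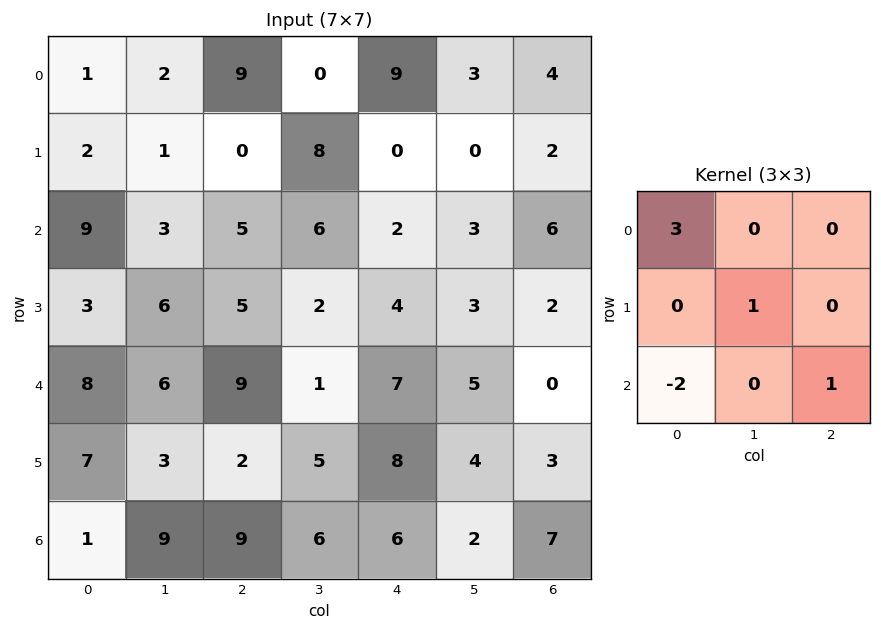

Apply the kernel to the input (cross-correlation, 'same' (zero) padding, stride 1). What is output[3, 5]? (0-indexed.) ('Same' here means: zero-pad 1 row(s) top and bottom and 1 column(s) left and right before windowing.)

-5

The receptive field on the zero-padded input at this output position is [2 3 6 / 4 3 2 / 7 5 0]. Elementwise product with the kernel and sum: 2·3 + 3·1 + 7·-2 + 0·1.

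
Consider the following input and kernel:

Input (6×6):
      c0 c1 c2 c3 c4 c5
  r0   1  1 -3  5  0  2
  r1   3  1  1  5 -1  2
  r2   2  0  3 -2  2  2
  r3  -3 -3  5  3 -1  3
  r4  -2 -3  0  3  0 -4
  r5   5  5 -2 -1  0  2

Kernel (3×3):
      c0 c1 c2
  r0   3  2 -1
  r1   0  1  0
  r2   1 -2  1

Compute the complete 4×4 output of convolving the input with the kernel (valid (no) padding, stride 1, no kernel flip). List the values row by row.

Output[0,0]: The receptive field on the input at this output position is [1 1 -3 / 3 1 1 / 2 0 3]. Elementwise product with the kernel and sum: 1·3 + 1·2 + -3·-1 + 1·1 + 2·1 + 0·-2 + 3·1.

14 -15 15 8
18 -7 10 21
4 13 0 -6
-30 6 25 5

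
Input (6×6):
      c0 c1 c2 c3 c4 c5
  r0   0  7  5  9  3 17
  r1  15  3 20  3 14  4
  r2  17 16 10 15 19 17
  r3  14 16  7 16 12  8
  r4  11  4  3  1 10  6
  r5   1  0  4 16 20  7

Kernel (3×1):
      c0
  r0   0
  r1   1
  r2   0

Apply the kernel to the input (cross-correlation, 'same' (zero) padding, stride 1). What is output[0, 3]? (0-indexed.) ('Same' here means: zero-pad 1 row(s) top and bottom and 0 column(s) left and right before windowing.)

The receptive field on the zero-padded input at this output position is [0 / 9 / 3]. Elementwise product with the kernel and sum: 9·1.

9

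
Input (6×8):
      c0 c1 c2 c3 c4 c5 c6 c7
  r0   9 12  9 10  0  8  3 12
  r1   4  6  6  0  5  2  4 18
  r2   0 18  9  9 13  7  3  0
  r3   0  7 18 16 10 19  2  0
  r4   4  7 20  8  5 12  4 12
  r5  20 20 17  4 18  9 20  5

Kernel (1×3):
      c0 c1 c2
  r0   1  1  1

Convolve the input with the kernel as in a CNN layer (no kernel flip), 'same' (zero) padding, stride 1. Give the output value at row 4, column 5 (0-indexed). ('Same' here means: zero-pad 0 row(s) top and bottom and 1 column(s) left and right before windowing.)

The receptive field on the zero-padded input at this output position is [5 12 4]. Elementwise product with the kernel and sum: 5·1 + 12·1 + 4·1.

21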